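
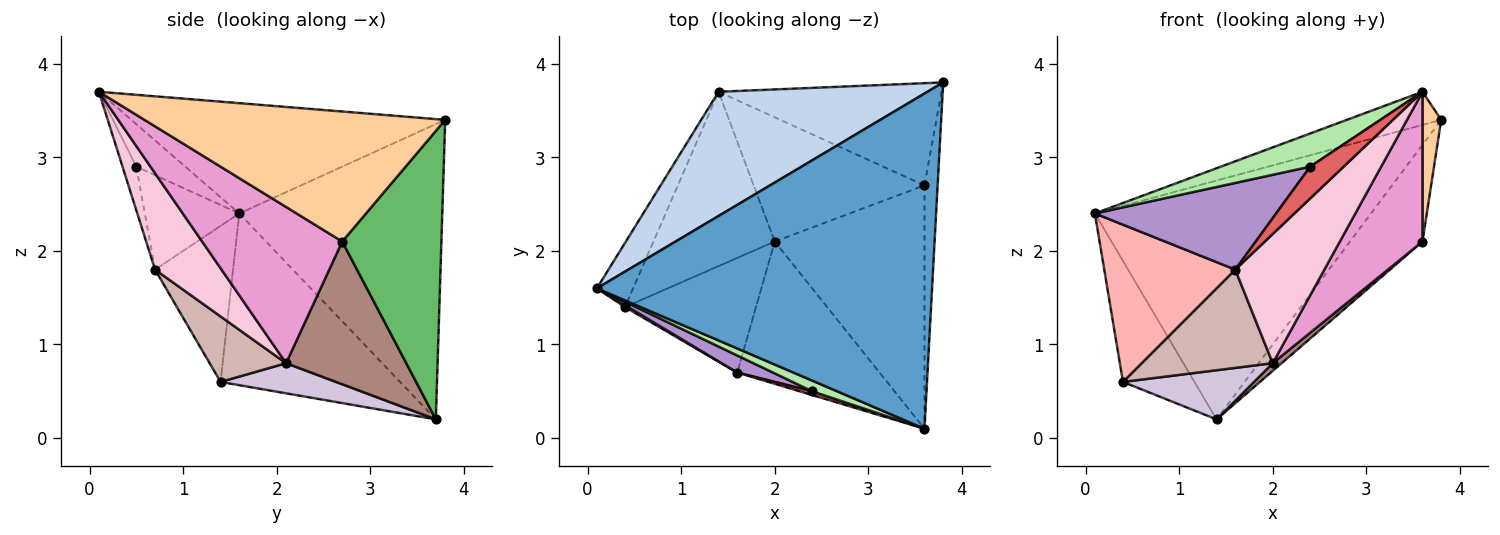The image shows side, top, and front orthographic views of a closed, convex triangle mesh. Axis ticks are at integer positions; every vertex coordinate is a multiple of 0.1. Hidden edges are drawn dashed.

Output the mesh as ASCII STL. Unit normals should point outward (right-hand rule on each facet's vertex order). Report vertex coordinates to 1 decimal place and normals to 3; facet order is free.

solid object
 facet normal -0.311 0.094 0.946
  outer loop
   vertex 3.6 0.1 3.7
   vertex 3.8 3.8 3.4
   vertex 0.1 1.6 2.4
  endloop
 endfacet
 facet normal -0.546 0.743 0.387
  outer loop
   vertex 1.4 3.7 0.2
   vertex 0.1 1.6 2.4
   vertex 3.8 3.8 3.4
  endloop
 endfacet
 facet normal -0.912 0.363 -0.192
  outer loop
   vertex 0.4 1.4 0.6
   vertex 0.1 1.6 2.4
   vertex 1.4 3.7 0.2
  endloop
 endfacet
 facet normal 0.993 -0.062 -0.100
  outer loop
   vertex 3.6 2.7 2.1
   vertex 3.8 3.8 3.4
   vertex 3.6 0.1 3.7
  endloop
 endfacet
 facet normal 0.685 0.501 -0.529
  outer loop
   vertex 3.6 2.7 2.1
   vertex 1.4 3.7 0.2
   vertex 3.8 3.8 3.4
  endloop
 endfacet
 facet normal -0.463 -0.844 0.272
  outer loop
   vertex 2.4 0.5 2.9
   vertex 3.6 0.1 3.7
   vertex 0.1 1.6 2.4
  endloop
 endfacet
 facet normal -0.379 -0.919 0.108
  outer loop
   vertex 1.6 0.7 1.8
   vertex 3.6 0.1 3.7
   vertex 2.4 0.5 2.9
  endloop
 endfacet
 facet normal -0.511 -0.859 0.010
  outer loop
   vertex 1.6 0.7 1.8
   vertex 0.1 1.6 2.4
   vertex 0.4 1.4 0.6
  endloop
 endfacet
 facet normal -0.455 -0.874 0.172
  outer loop
   vertex 1.6 0.7 1.8
   vertex 2.4 0.5 2.9
   vertex 0.1 1.6 2.4
  endloop
 endfacet
 facet normal 0.232 -0.264 -0.936
  outer loop
   vertex 2.0 2.1 0.8
   vertex 0.4 1.4 0.6
   vertex 1.4 3.7 0.2
  endloop
 endfacet
 facet normal 0.641 -0.047 -0.767
  outer loop
   vertex 2.0 2.1 0.8
   vertex 1.4 3.7 0.2
   vertex 3.6 2.7 2.1
  endloop
 endfacet
 facet normal 0.355 -0.608 -0.710
  outer loop
   vertex 2.0 2.1 0.8
   vertex 1.6 0.7 1.8
   vertex 0.4 1.4 0.6
  endloop
 endfacet
 facet normal 0.664 -0.392 -0.637
  outer loop
   vertex 2.0 2.1 0.8
   vertex 3.6 2.7 2.1
   vertex 3.6 0.1 3.7
  endloop
 endfacet
 facet normal 0.448 -0.601 -0.662
  outer loop
   vertex 2.0 2.1 0.8
   vertex 3.6 0.1 3.7
   vertex 1.6 0.7 1.8
  endloop
 endfacet
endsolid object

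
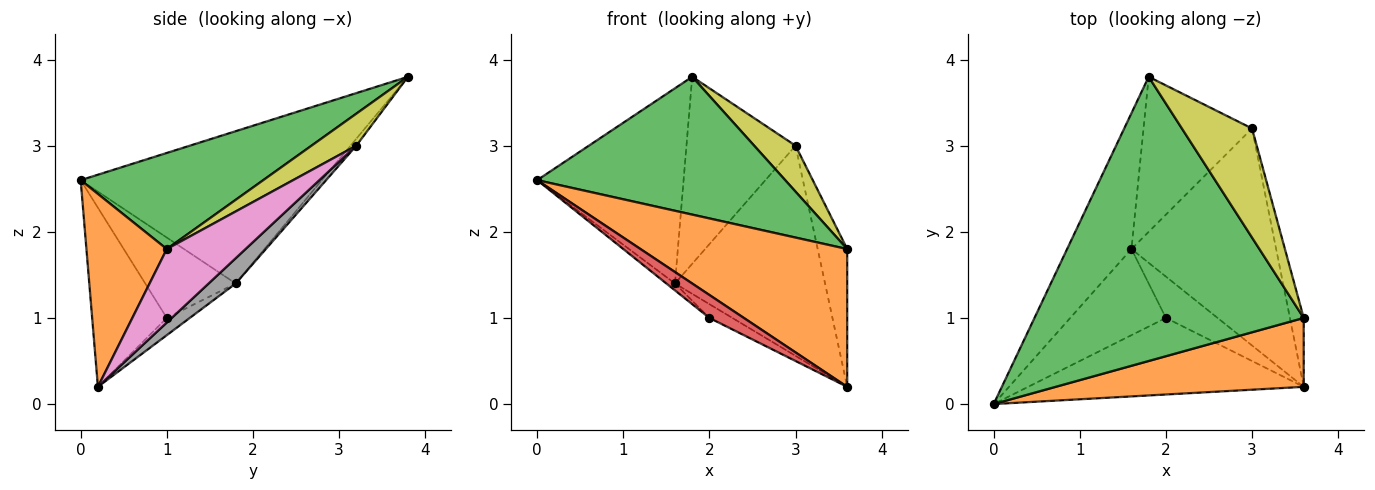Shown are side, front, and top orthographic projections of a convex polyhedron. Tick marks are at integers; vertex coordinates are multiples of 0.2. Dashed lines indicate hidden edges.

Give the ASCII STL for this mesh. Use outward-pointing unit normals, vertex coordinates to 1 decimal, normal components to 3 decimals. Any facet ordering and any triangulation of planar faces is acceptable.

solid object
 facet normal -0.804 0.488 -0.340
  outer loop
   vertex 1.6 1.8 1.4
   vertex 0.0 0.0 2.6
   vertex 1.8 3.8 3.8
  endloop
 endfacet
 facet normal 0.329 -0.845 0.422
  outer loop
   vertex 3.6 1.0 1.8
   vertex 0.0 0.0 2.6
   vertex 3.6 0.2 0.2
  endloop
 endfacet
 facet normal 0.306 -0.415 0.857
  outer loop
   vertex 3.6 1.0 1.8
   vertex 1.8 3.8 3.8
   vertex 0.0 0.0 2.6
  endloop
 endfacet
 facet normal -0.529 -0.244 -0.813
  outer loop
   vertex 2.0 1.0 1.0
   vertex 3.6 0.2 0.2
   vertex 0.0 0.0 2.6
  endloop
 endfacet
 facet normal -0.642 0.061 -0.764
  outer loop
   vertex 2.0 1.0 1.0
   vertex 0.0 0.0 2.6
   vertex 1.6 1.8 1.4
  endloop
 endfacet
 facet normal -0.302 0.302 -0.905
  outer loop
   vertex 2.0 1.0 1.0
   vertex 1.6 1.8 1.4
   vertex 3.6 0.2 0.2
  endloop
 endfacet
 facet normal 0.922 0.346 -0.173
  outer loop
   vertex 3.0 3.2 3.0
   vertex 3.6 1.0 1.8
   vertex 3.6 0.2 0.2
  endloop
 endfacet
 facet normal 0.124 0.690 -0.713
  outer loop
   vertex 3.0 3.2 3.0
   vertex 3.6 0.2 0.2
   vertex 1.6 1.8 1.4
  endloop
 endfacet
 facet normal 0.388 -0.358 0.850
  outer loop
   vertex 3.0 3.2 3.0
   vertex 1.8 3.8 3.8
   vertex 3.6 1.0 1.8
  endloop
 endfacet
 facet normal -0.040 0.769 -0.638
  outer loop
   vertex 3.0 3.2 3.0
   vertex 1.6 1.8 1.4
   vertex 1.8 3.8 3.8
  endloop
 endfacet
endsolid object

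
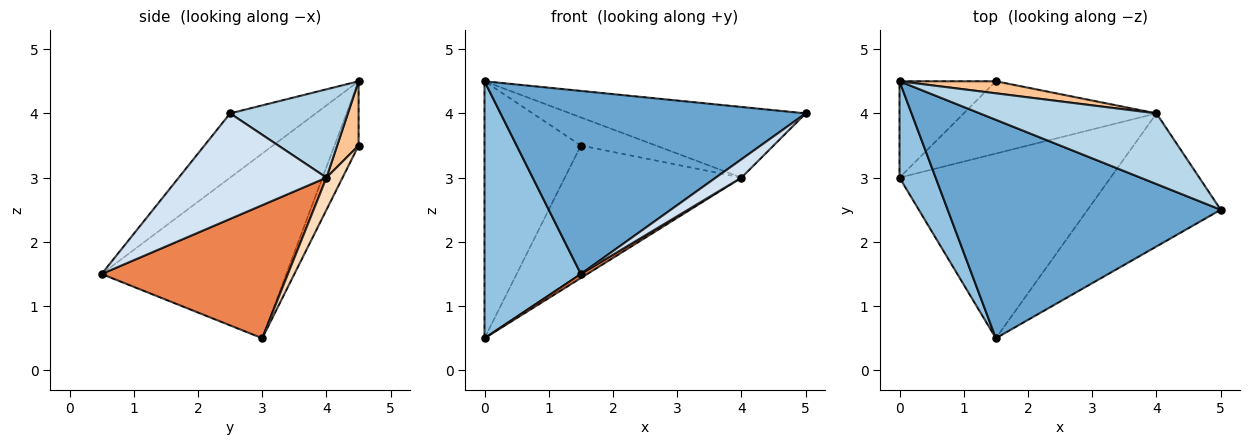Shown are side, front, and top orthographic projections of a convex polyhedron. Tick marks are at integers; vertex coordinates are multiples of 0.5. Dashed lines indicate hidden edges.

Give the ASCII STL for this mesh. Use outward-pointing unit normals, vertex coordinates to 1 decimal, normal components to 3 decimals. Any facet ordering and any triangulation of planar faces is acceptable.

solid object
 facet normal -0.177 -0.632 0.754
  outer loop
   vertex 1.5 0.5 1.5
   vertex 5.0 2.5 4.0
   vertex 0.0 4.5 4.5
  endloop
 endfacet
 facet normal -0.874 -0.456 0.171
  outer loop
   vertex 0.0 3.0 0.5
   vertex 1.5 0.5 1.5
   vertex 0.0 4.5 4.5
  endloop
 endfacet
 facet normal 0.333 0.667 0.667
  outer loop
   vertex 4.0 4.0 3.0
   vertex 0.0 4.5 4.5
   vertex 5.0 2.5 4.0
  endloop
 endfacet
 facet normal 0.618 -0.107 -0.779
  outer loop
   vertex 4.0 4.0 3.0
   vertex 5.0 2.5 4.0
   vertex 1.5 0.5 1.5
  endloop
 endfacet
 facet normal 0.533 -0.018 -0.846
  outer loop
   vertex 4.0 4.0 3.0
   vertex 1.5 0.5 1.5
   vertex 0.0 3.0 0.5
  endloop
 endfacet
 facet normal -0.228 0.912 -0.342
  outer loop
   vertex 1.5 4.5 3.5
   vertex 0.0 3.0 0.5
   vertex 0.0 4.5 4.5
  endloop
 endfacet
 facet normal 0.254 0.889 0.381
  outer loop
   vertex 1.5 4.5 3.5
   vertex 0.0 4.5 4.5
   vertex 4.0 4.0 3.0
  endloop
 endfacet
 facet normal 0.080 0.875 -0.477
  outer loop
   vertex 1.5 4.5 3.5
   vertex 4.0 4.0 3.0
   vertex 0.0 3.0 0.5
  endloop
 endfacet
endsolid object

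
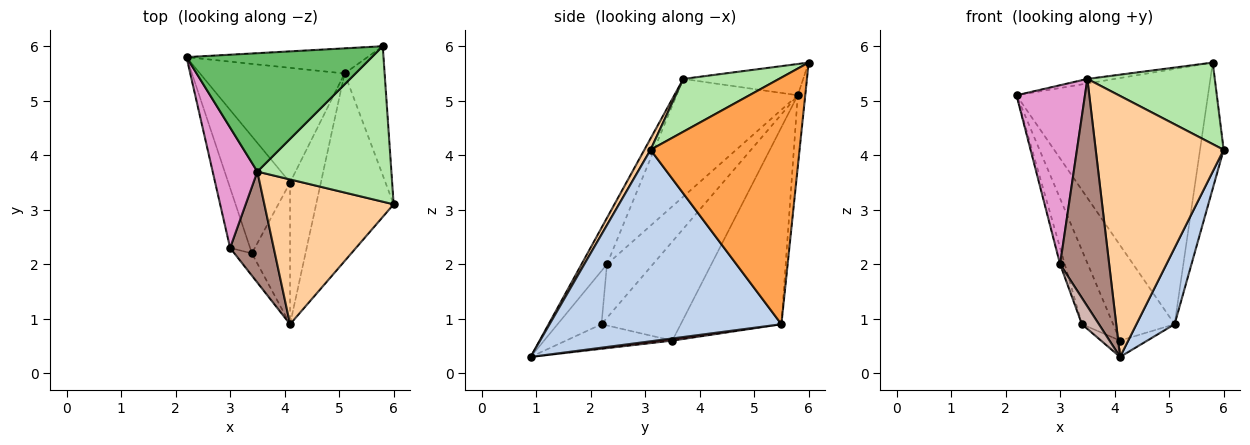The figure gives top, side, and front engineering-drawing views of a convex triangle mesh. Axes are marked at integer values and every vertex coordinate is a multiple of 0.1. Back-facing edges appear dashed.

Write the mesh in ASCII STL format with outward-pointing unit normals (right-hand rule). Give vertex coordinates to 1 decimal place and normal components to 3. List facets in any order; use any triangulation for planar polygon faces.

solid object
 facet normal -0.039 0.994 -0.098
  outer loop
   vertex 5.1 5.5 0.9
   vertex 2.2 5.8 5.1
   vertex 5.8 6.0 5.7
  endloop
 endfacet
 facet normal 0.916 -0.151 -0.371
  outer loop
   vertex 5.1 5.5 0.9
   vertex 6.0 3.1 4.1
   vertex 4.1 0.9 0.3
  endloop
 endfacet
 facet normal 0.975 0.155 -0.158
  outer loop
   vertex 5.1 5.5 0.9
   vertex 5.8 6.0 5.7
   vertex 6.0 3.1 4.1
  endloop
 endfacet
 facet normal 0.042 -0.874 0.485
  outer loop
   vertex 3.5 3.7 5.4
   vertex 4.1 0.9 0.3
   vertex 6.0 3.1 4.1
  endloop
 endfacet
 facet normal -0.166 0.038 0.985
  outer loop
   vertex 3.5 3.7 5.4
   vertex 5.8 6.0 5.7
   vertex 2.2 5.8 5.1
  endloop
 endfacet
 facet normal 0.330 -0.439 0.836
  outer loop
   vertex 3.5 3.7 5.4
   vertex 6.0 3.1 4.1
   vertex 5.8 6.0 5.7
  endloop
 endfacet
 facet normal 0.069 0.114 -0.991
  outer loop
   vertex 4.1 3.5 0.6
   vertex 5.1 5.5 0.9
   vertex 4.1 0.9 0.3
  endloop
 endfacet
 facet normal -0.538 0.097 -0.837
  outer loop
   vertex 4.1 3.5 0.6
   vertex 4.1 0.9 0.3
   vertex 3.4 2.2 0.9
  endloop
 endfacet
 facet normal -0.723 0.441 -0.531
  outer loop
   vertex 4.1 3.5 0.6
   vertex 2.2 5.8 5.1
   vertex 5.1 5.5 0.9
  endloop
 endfacet
 facet normal -0.805 0.317 -0.502
  outer loop
   vertex 4.1 3.5 0.6
   vertex 3.4 2.2 0.9
   vertex 2.2 5.8 5.1
  endloop
 endfacet
 facet normal -0.422 -0.815 0.398
  outer loop
   vertex 3.0 2.3 2.0
   vertex 4.1 0.9 0.3
   vertex 3.5 3.7 5.4
  endloop
 endfacet
 facet normal -0.892 -0.345 -0.293
  outer loop
   vertex 3.0 2.3 2.0
   vertex 3.4 2.2 0.9
   vertex 4.1 0.9 0.3
  endloop
 endfacet
 facet normal -0.827 -0.467 0.314
  outer loop
   vertex 3.0 2.3 2.0
   vertex 3.5 3.7 5.4
   vertex 2.2 5.8 5.1
  endloop
 endfacet
 facet normal -0.933 0.095 -0.348
  outer loop
   vertex 3.0 2.3 2.0
   vertex 2.2 5.8 5.1
   vertex 3.4 2.2 0.9
  endloop
 endfacet
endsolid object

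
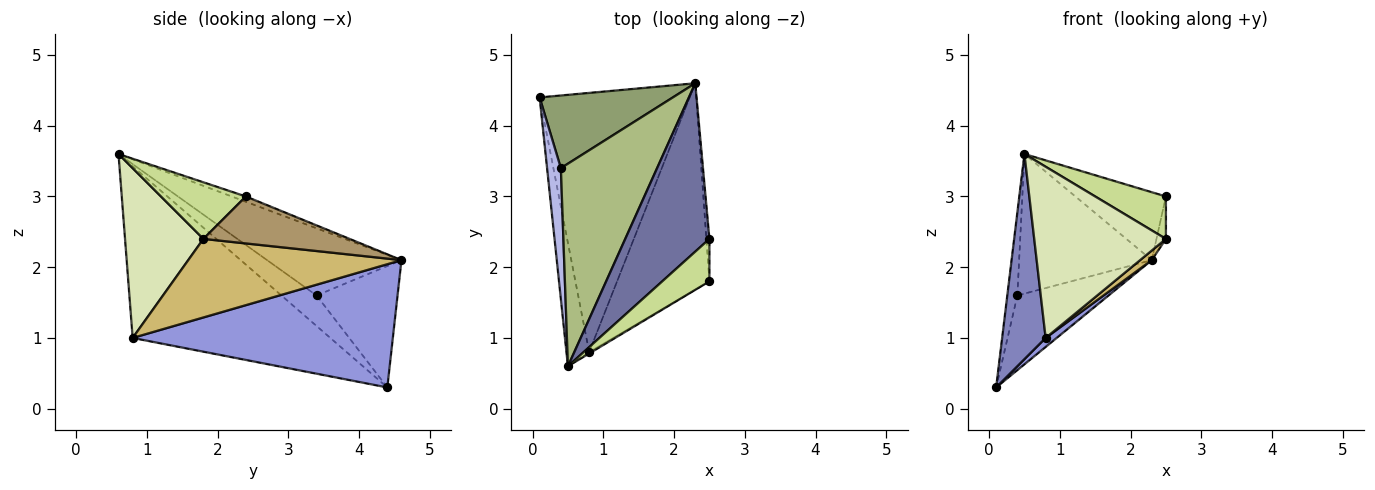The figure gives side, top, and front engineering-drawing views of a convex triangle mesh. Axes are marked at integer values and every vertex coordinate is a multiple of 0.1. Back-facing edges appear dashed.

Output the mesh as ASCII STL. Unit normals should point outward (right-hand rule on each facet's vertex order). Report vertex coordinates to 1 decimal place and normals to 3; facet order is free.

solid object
 facet normal -0.058 0.373 0.926
  outer loop
   vertex 2.3 4.6 2.1
   vertex 0.5 0.6 3.6
   vertex 2.5 2.4 3.0
  endloop
 endfacet
 facet normal -0.969 -0.213 -0.128
  outer loop
   vertex 0.8 0.8 1.0
   vertex 0.5 0.6 3.6
   vertex 0.1 4.4 0.3
  endloop
 endfacet
 facet normal 0.634 -0.027 -0.772
  outer loop
   vertex 0.8 0.8 1.0
   vertex 0.1 4.4 0.3
   vertex 2.3 4.6 2.1
  endloop
 endfacet
 facet normal -0.882 0.253 0.398
  outer loop
   vertex 0.4 3.4 1.6
   vertex 0.1 4.4 0.3
   vertex 0.5 0.6 3.6
  endloop
 endfacet
 facet normal -0.537 0.604 0.589
  outer loop
   vertex 0.4 3.4 1.6
   vertex 2.3 4.6 2.1
   vertex 0.1 4.4 0.3
  endloop
 endfacet
 facet normal -0.499 0.492 0.714
  outer loop
   vertex 0.4 3.4 1.6
   vertex 0.5 0.6 3.6
   vertex 2.3 4.6 2.1
  endloop
 endfacet
 facet normal 0.647 -0.539 0.539
  outer loop
   vertex 2.5 1.8 2.4
   vertex 2.5 2.4 3.0
   vertex 0.5 0.6 3.6
  endloop
 endfacet
 facet normal 0.511 -0.859 -0.007
  outer loop
   vertex 2.5 1.8 2.4
   vertex 0.5 0.6 3.6
   vertex 0.8 0.8 1.0
  endloop
 endfacet
 facet normal 0.996 0.064 -0.064
  outer loop
   vertex 2.5 1.8 2.4
   vertex 2.3 4.6 2.1
   vertex 2.5 2.4 3.0
  endloop
 endfacet
 facet normal 0.648 -0.035 -0.761
  outer loop
   vertex 2.5 1.8 2.4
   vertex 0.8 0.8 1.0
   vertex 2.3 4.6 2.1
  endloop
 endfacet
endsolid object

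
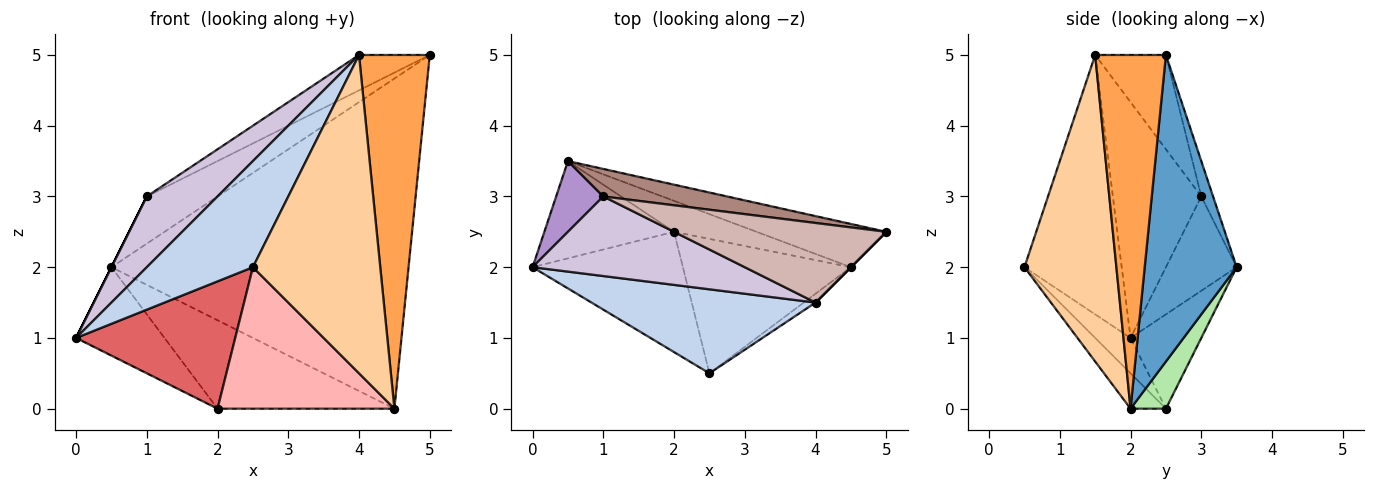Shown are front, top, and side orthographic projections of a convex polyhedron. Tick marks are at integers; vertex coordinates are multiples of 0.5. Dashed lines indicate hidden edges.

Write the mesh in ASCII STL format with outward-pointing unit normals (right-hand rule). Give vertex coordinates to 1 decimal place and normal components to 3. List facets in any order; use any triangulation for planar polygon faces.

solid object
 facet normal 0.293 0.948 -0.124
  outer loop
   vertex 0.5 3.5 2.0
   vertex 5.0 2.5 5.0
   vertex 4.5 2.0 0.0
  endloop
 endfacet
 facet normal -0.584 -0.637 0.504
  outer loop
   vertex 4.0 1.5 5.0
   vertex 0.0 2.0 1.0
   vertex 2.5 0.5 2.0
  endloop
 endfacet
 facet normal 0.707 -0.707 0.000
  outer loop
   vertex 4.0 1.5 5.0
   vertex 4.5 2.0 0.0
   vertex 5.0 2.5 5.0
  endloop
 endfacet
 facet normal 0.585 -0.810 -0.023
  outer loop
   vertex 4.0 1.5 5.0
   vertex 2.5 0.5 2.0
   vertex 4.5 2.0 0.0
  endloop
 endfacet
 facet normal -0.474 0.592 -0.652
  outer loop
   vertex 2.0 2.5 0.0
   vertex 0.0 2.0 1.0
   vertex 0.5 3.5 2.0
  endloop
 endfacet
 facet normal 0.185 0.927 -0.325
  outer loop
   vertex 2.0 2.5 0.0
   vertex 0.5 3.5 2.0
   vertex 4.5 2.0 0.0
  endloop
 endfacet
 facet normal -0.159 -0.718 -0.678
  outer loop
   vertex 2.0 2.5 0.0
   vertex 2.5 0.5 2.0
   vertex 0.0 2.0 1.0
  endloop
 endfacet
 facet normal -0.143 -0.717 -0.682
  outer loop
   vertex 2.0 2.5 0.0
   vertex 4.5 2.0 0.0
   vertex 2.5 0.5 2.0
  endloop
 endfacet
 facet normal -0.894 0.000 0.447
  outer loop
   vertex 1.0 3.0 3.0
   vertex 0.5 3.5 2.0
   vertex 0.0 2.0 1.0
  endloop
 endfacet
 facet normal -0.639 -0.511 0.575
  outer loop
   vertex 1.0 3.0 3.0
   vertex 0.0 2.0 1.0
   vertex 4.0 1.5 5.0
  endloop
 endfacet
 facet normal -0.142 0.855 0.499
  outer loop
   vertex 1.0 3.0 3.0
   vertex 5.0 2.5 5.0
   vertex 0.5 3.5 2.0
  endloop
 endfacet
 facet normal -0.376 0.376 0.847
  outer loop
   vertex 1.0 3.0 3.0
   vertex 4.0 1.5 5.0
   vertex 5.0 2.5 5.0
  endloop
 endfacet
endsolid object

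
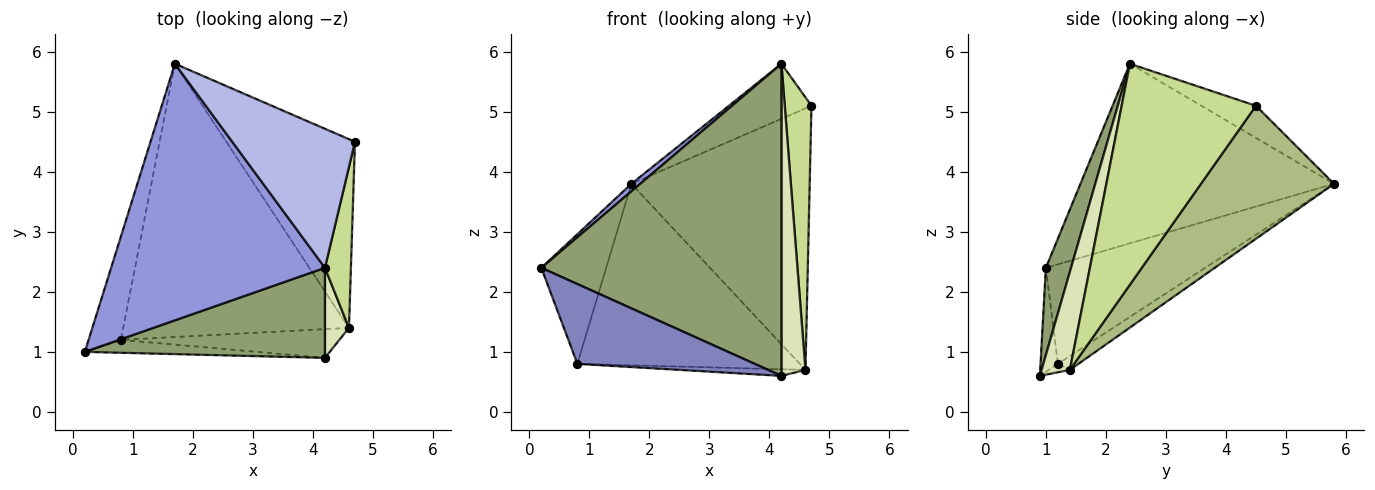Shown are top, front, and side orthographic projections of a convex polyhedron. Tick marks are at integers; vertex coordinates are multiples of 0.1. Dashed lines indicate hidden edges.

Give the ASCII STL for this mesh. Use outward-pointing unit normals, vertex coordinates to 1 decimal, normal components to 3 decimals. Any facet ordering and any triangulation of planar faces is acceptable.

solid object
 facet normal -0.887 0.361 -0.288
  outer loop
   vertex 0.8 1.2 0.8
   vertex 0.2 1.0 2.4
   vertex 1.7 5.8 3.8
  endloop
 endfacet
 facet normal -0.096 -0.983 -0.159
  outer loop
   vertex 0.8 1.2 0.8
   vertex 4.2 0.9 0.6
   vertex 0.2 1.0 2.4
  endloop
 endfacet
 facet normal -0.643 -0.022 0.766
  outer loop
   vertex 4.2 2.4 5.8
   vertex 1.7 5.8 3.8
   vertex 0.2 1.0 2.4
  endloop
 endfacet
 facet normal -0.237 0.357 0.903
  outer loop
   vertex 4.2 2.4 5.8
   vertex 4.7 4.5 5.1
   vertex 1.7 5.8 3.8
  endloop
 endfacet
 facet normal 0.100 -0.956 0.276
  outer loop
   vertex 4.2 2.4 5.8
   vertex 0.2 1.0 2.4
   vertex 4.2 0.9 0.6
  endloop
 endfacet
 facet normal 0.518 0.694 -0.501
  outer loop
   vertex 4.6 1.4 0.7
   vertex 1.7 5.8 3.8
   vertex 4.7 4.5 5.1
  endloop
 endfacet
 facet normal 0.974 -0.194 0.114
  outer loop
   vertex 4.6 1.4 0.7
   vertex 4.7 4.5 5.1
   vertex 4.2 2.4 5.8
  endloop
 endfacet
 facet normal 0.749 -0.636 0.184
  outer loop
   vertex 4.6 1.4 0.7
   vertex 4.2 2.4 5.8
   vertex 4.2 0.9 0.6
  endloop
 endfacet
 facet normal -0.051 0.553 -0.832
  outer loop
   vertex 4.6 1.4 0.7
   vertex 0.8 1.2 0.8
   vertex 1.7 5.8 3.8
  endloop
 endfacet
 facet normal -0.037 0.225 -0.974
  outer loop
   vertex 4.6 1.4 0.7
   vertex 4.2 0.9 0.6
   vertex 0.8 1.2 0.8
  endloop
 endfacet
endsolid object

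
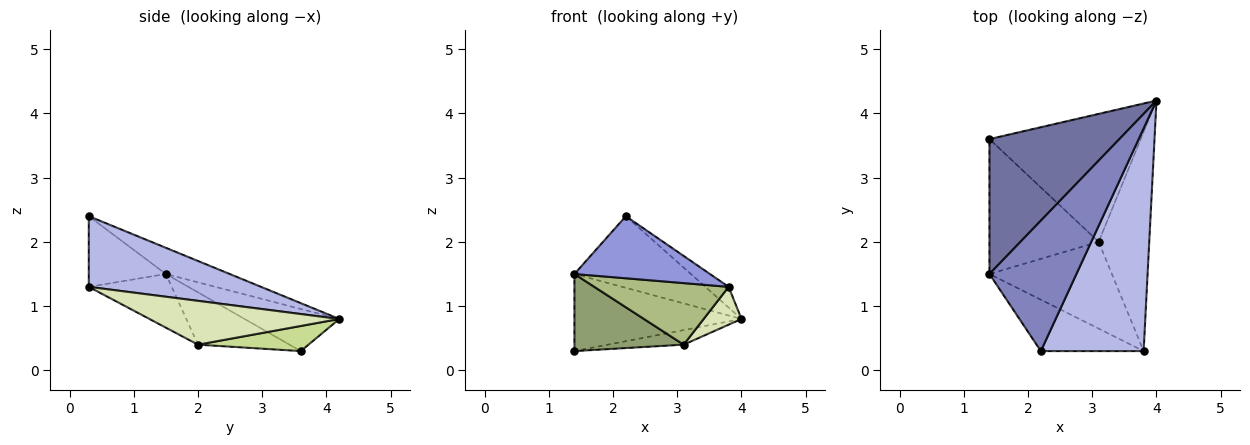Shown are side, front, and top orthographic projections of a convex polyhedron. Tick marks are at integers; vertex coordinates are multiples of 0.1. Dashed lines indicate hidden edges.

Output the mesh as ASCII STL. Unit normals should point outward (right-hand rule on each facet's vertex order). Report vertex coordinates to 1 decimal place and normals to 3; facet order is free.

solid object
 facet normal -0.271 0.478 0.836
  outer loop
   vertex 1.4 3.6 0.3
   vertex 1.4 1.5 1.5
   vertex 4.0 4.2 0.8
  endloop
 endfacet
 facet normal -0.255 0.465 0.847
  outer loop
   vertex 2.2 0.3 2.4
   vertex 4.0 4.2 0.8
   vertex 1.4 1.5 1.5
  endloop
 endfacet
 facet normal -0.401 -0.706 -0.584
  outer loop
   vertex 3.8 0.3 1.3
   vertex 2.2 0.3 2.4
   vertex 1.4 1.5 1.5
  endloop
 endfacet
 facet normal 0.565 0.076 0.822
  outer loop
   vertex 3.8 0.3 1.3
   vertex 4.0 4.2 0.8
   vertex 2.2 0.3 2.4
  endloop
 endfacet
 facet normal -0.384 -0.458 -0.802
  outer loop
   vertex 3.1 2.0 0.4
   vertex 1.4 1.5 1.5
   vertex 1.4 3.6 0.3
  endloop
 endfacet
 facet normal -0.337 -0.545 -0.768
  outer loop
   vertex 3.1 2.0 0.4
   vertex 3.8 0.3 1.3
   vertex 1.4 1.5 1.5
  endloop
 endfacet
 facet normal 0.163 0.112 -0.980
  outer loop
   vertex 3.1 2.0 0.4
   vertex 1.4 3.6 0.3
   vertex 4.0 4.2 0.8
  endloop
 endfacet
 facet normal 0.649 -0.129 -0.749
  outer loop
   vertex 3.1 2.0 0.4
   vertex 4.0 4.2 0.8
   vertex 3.8 0.3 1.3
  endloop
 endfacet
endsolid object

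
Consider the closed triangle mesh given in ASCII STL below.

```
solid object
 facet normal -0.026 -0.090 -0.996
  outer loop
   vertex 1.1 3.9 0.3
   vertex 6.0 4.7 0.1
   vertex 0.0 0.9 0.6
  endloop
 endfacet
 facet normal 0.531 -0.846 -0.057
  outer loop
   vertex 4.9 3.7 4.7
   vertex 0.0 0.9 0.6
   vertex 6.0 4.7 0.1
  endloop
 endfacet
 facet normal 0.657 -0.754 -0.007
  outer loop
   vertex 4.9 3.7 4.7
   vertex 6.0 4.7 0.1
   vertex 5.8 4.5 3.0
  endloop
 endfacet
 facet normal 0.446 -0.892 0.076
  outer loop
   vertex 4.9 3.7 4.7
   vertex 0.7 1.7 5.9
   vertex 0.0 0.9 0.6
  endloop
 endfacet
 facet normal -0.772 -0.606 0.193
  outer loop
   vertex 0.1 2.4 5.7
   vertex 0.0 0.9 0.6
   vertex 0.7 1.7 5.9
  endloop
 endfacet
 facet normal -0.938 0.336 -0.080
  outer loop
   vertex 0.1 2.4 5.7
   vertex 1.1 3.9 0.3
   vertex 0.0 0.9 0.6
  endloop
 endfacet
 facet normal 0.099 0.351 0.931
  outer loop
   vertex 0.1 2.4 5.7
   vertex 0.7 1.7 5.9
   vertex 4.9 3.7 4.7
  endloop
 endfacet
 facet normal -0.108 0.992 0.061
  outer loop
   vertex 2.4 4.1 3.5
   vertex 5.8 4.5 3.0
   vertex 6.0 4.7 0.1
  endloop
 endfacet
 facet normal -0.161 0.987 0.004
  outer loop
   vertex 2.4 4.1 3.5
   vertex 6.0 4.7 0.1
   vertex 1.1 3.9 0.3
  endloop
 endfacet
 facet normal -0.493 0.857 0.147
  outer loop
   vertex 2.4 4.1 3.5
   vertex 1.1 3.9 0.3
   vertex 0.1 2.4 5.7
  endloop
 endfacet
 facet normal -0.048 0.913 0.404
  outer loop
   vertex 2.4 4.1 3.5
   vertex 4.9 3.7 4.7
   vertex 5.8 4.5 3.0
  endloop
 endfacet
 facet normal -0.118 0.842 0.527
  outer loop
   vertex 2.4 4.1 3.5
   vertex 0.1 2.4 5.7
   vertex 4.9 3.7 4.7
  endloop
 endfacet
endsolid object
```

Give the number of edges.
18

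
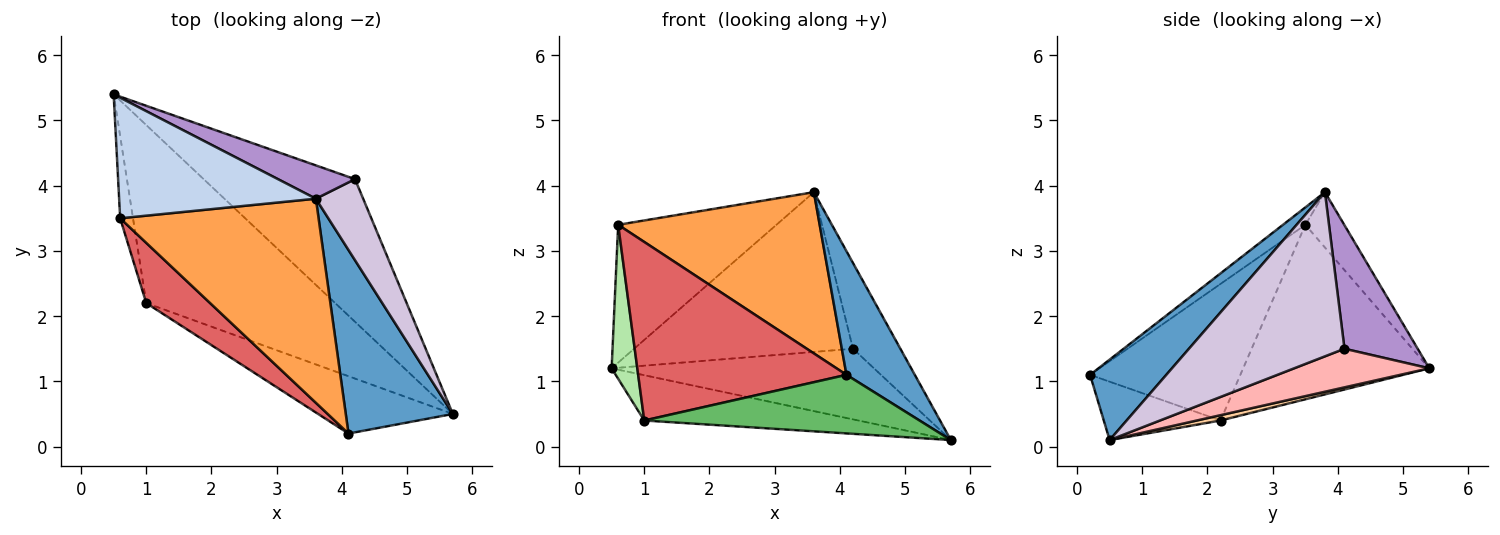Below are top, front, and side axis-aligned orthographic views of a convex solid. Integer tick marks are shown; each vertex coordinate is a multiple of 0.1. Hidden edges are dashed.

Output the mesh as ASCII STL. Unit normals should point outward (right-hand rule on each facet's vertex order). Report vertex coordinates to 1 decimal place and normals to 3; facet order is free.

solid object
 facet normal 0.529 -0.474 0.704
  outer loop
   vertex 3.6 3.8 3.9
   vertex 4.1 0.2 1.1
   vertex 5.7 0.5 0.1
  endloop
 endfacet
 facet normal -0.182 0.740 0.647
  outer loop
   vertex 0.6 3.5 3.4
   vertex 3.6 3.8 3.9
   vertex 0.5 5.4 1.2
  endloop
 endfacet
 facet normal -0.069 -0.618 0.783
  outer loop
   vertex 0.6 3.5 3.4
   vertex 4.1 0.2 1.1
   vertex 3.6 3.8 3.9
  endloop
 endfacet
 facet normal 0.027 0.246 -0.969
  outer loop
   vertex 1.0 2.2 0.4
   vertex 0.5 5.4 1.2
   vertex 5.7 0.5 0.1
  endloop
 endfacet
 facet normal -0.290 -0.684 -0.669
  outer loop
   vertex 1.0 2.2 0.4
   vertex 5.7 0.5 0.1
   vertex 4.1 0.2 1.1
  endloop
 endfacet
 facet normal -0.988 -0.136 -0.073
  outer loop
   vertex 1.0 2.2 0.4
   vertex 0.6 3.5 3.4
   vertex 0.5 5.4 1.2
  endloop
 endfacet
 facet normal -0.564 -0.782 0.264
  outer loop
   vertex 1.0 2.2 0.4
   vertex 4.1 0.2 1.1
   vertex 0.6 3.5 3.4
  endloop
 endfacet
 facet normal 0.223 0.433 -0.874
  outer loop
   vertex 4.2 4.1 1.5
   vertex 5.7 0.5 0.1
   vertex 0.5 5.4 1.2
  endloop
 endfacet
 facet normal 0.311 0.930 0.194
  outer loop
   vertex 4.2 4.1 1.5
   vertex 0.5 5.4 1.2
   vertex 3.6 3.8 3.9
  endloop
 endfacet
 facet normal 0.922 0.281 0.266
  outer loop
   vertex 4.2 4.1 1.5
   vertex 3.6 3.8 3.9
   vertex 5.7 0.5 0.1
  endloop
 endfacet
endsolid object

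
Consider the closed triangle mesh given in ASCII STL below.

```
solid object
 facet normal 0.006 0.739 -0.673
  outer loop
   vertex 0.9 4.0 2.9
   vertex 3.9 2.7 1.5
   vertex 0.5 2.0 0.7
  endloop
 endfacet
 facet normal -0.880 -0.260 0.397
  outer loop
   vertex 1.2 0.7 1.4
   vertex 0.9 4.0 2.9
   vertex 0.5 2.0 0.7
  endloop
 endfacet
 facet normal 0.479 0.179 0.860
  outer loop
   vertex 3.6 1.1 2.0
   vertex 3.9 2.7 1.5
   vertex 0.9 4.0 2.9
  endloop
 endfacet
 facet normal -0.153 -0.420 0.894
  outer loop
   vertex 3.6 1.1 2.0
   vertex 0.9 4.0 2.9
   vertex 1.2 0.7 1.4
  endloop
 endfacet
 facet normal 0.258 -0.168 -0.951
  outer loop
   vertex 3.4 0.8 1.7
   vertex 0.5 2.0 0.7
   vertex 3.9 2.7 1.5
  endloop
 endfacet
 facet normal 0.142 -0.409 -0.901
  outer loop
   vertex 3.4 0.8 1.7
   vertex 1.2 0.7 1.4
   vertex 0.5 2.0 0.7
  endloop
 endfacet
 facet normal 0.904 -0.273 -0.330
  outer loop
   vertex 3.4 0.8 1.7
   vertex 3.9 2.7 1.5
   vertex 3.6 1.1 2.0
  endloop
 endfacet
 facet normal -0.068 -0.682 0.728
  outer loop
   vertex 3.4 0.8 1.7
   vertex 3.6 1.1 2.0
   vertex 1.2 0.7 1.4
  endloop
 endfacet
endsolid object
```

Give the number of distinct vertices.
6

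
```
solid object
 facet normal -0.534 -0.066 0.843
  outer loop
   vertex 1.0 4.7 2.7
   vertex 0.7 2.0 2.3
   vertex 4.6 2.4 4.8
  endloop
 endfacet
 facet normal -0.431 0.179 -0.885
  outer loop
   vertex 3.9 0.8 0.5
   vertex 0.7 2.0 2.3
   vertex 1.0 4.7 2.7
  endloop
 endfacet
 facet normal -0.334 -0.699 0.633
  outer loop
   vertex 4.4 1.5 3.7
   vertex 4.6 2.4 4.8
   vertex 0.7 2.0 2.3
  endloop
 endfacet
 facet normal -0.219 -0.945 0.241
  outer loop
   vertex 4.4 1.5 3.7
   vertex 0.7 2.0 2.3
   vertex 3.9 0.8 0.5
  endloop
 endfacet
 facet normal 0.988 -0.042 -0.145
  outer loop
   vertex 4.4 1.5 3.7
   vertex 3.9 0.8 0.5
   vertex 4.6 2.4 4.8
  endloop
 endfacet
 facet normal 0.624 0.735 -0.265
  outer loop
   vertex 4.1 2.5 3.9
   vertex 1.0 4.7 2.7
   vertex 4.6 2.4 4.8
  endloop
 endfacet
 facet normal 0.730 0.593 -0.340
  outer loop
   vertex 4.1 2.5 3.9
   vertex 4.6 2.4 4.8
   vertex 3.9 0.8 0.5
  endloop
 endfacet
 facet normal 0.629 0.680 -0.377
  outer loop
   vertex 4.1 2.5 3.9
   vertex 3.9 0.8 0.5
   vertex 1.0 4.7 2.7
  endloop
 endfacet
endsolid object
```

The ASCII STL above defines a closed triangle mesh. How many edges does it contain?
12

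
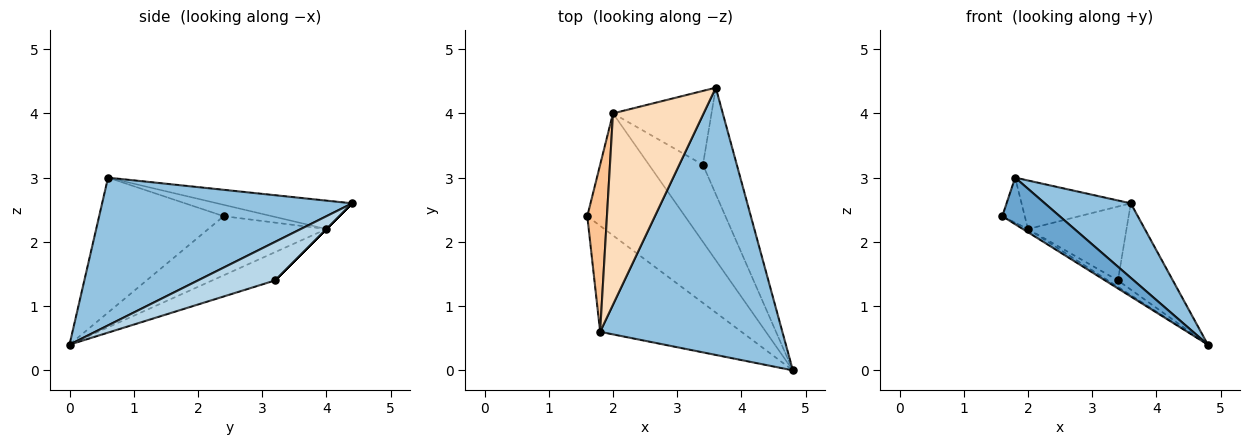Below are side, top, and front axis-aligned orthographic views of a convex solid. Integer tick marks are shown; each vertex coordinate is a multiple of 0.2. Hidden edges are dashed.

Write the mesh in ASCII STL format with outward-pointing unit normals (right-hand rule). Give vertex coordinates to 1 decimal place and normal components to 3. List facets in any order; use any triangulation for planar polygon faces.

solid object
 facet normal -0.658 -0.303 -0.689
  outer loop
   vertex 1.8 0.6 3.0
   vertex 1.6 2.4 2.4
   vertex 4.8 0.0 0.4
  endloop
 endfacet
 facet normal 0.616 -0.212 0.759
  outer loop
   vertex 1.8 0.6 3.0
   vertex 4.8 0.0 0.4
   vertex 3.6 4.4 2.6
  endloop
 endfacet
 facet normal 0.662 0.472 -0.582
  outer loop
   vertex 3.4 3.2 1.4
   vertex 3.6 4.4 2.6
   vertex 4.8 0.0 0.4
  endloop
 endfacet
 facet normal -0.518 0.023 -0.855
  outer loop
   vertex 2.0 4.0 2.2
   vertex 4.8 0.0 0.4
   vertex 1.6 2.4 2.4
  endloop
 endfacet
 facet normal -0.463 0.074 -0.883
  outer loop
   vertex 2.0 4.0 2.2
   vertex 3.4 3.2 1.4
   vertex 4.8 0.0 0.4
  endloop
 endfacet
 facet normal 0.000 0.707 -0.707
  outer loop
   vertex 2.0 4.0 2.2
   vertex 3.6 4.4 2.6
   vertex 3.4 3.2 1.4
  endloop
 endfacet
 facet normal -0.487 0.227 0.844
  outer loop
   vertex 2.0 4.0 2.2
   vertex 1.6 2.4 2.4
   vertex 1.8 0.6 3.0
  endloop
 endfacet
 facet normal -0.291 0.235 0.927
  outer loop
   vertex 2.0 4.0 2.2
   vertex 1.8 0.6 3.0
   vertex 3.6 4.4 2.6
  endloop
 endfacet
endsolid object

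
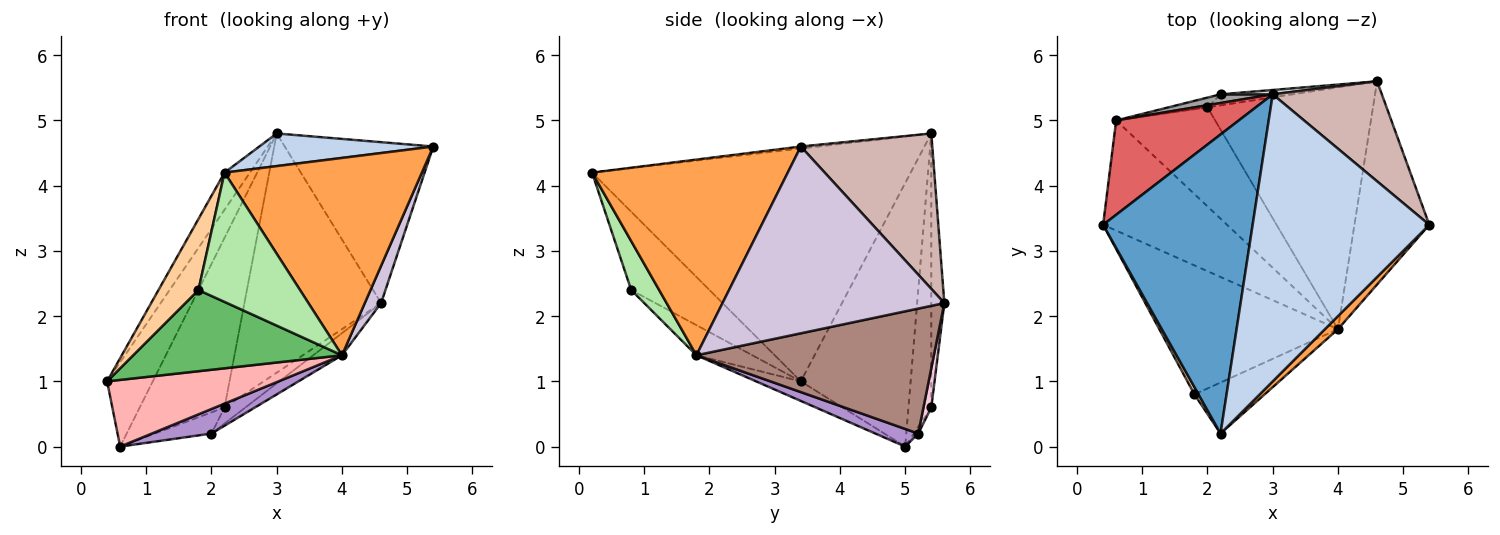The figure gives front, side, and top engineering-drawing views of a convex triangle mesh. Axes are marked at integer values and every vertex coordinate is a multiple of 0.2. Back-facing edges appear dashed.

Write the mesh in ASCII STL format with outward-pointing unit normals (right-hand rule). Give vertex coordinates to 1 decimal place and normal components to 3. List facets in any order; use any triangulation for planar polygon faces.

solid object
 facet normal -0.840 0.067 0.539
  outer loop
   vertex 3.0 5.4 4.8
   vertex 0.4 3.4 1.0
   vertex 2.2 0.2 4.2
  endloop
 endfacet
 facet normal -0.011 -0.113 0.994
  outer loop
   vertex 3.0 5.4 4.8
   vertex 2.2 0.2 4.2
   vertex 5.4 3.4 4.6
  endloop
 endfacet
 facet normal 0.703 -0.709 0.047
  outer loop
   vertex 4.0 1.8 1.4
   vertex 5.4 3.4 4.6
   vertex 2.2 0.2 4.2
  endloop
 endfacet
 facet normal -0.890 -0.454 0.046
  outer loop
   vertex 1.8 0.8 2.4
   vertex 2.2 0.2 4.2
   vertex 0.4 3.4 1.0
  endloop
 endfacet
 facet normal -0.141 -0.527 -0.838
  outer loop
   vertex 1.8 0.8 2.4
   vertex 0.4 3.4 1.0
   vertex 4.0 1.8 1.4
  endloop
 endfacet
 facet normal 0.248 -0.901 -0.356
  outer loop
   vertex 1.8 0.8 2.4
   vertex 4.0 1.8 1.4
   vertex 2.2 0.2 4.2
  endloop
 endfacet
 facet normal -0.848 0.353 0.395
  outer loop
   vertex 0.6 5.0 0.0
   vertex 0.4 3.4 1.0
   vertex 3.0 5.4 4.8
  endloop
 endfacet
 facet normal -0.134 -0.513 -0.848
  outer loop
   vertex 0.6 5.0 0.0
   vertex 4.0 1.8 1.4
   vertex 0.4 3.4 1.0
  endloop
 endfacet
 facet normal 0.171 -0.237 -0.956
  outer loop
   vertex 0.6 5.0 0.0
   vertex 2.0 5.2 0.2
   vertex 4.0 1.8 1.4
  endloop
 endfacet
 facet normal 0.926 -0.068 -0.371
  outer loop
   vertex 4.6 5.6 2.2
   vertex 5.4 3.4 4.6
   vertex 4.0 1.8 1.4
  endloop
 endfacet
 facet normal 0.601 0.073 -0.796
  outer loop
   vertex 4.6 5.6 2.2
   vertex 4.0 1.8 1.4
   vertex 2.0 5.2 0.2
  endloop
 endfacet
 facet normal 0.601 0.679 0.422
  outer loop
   vertex 4.6 5.6 2.2
   vertex 3.0 5.4 4.8
   vertex 5.4 3.4 4.6
  endloop
 endfacet
 facet normal -0.070 0.906 -0.418
  outer loop
   vertex 2.2 5.4 0.6
   vertex 2.0 5.2 0.2
   vertex 0.6 5.0 0.0
  endloop
 endfacet
 facet normal 0.295 0.787 -0.541
  outer loop
   vertex 2.2 5.4 0.6
   vertex 4.6 5.6 2.2
   vertex 2.0 5.2 0.2
  endloop
 endfacet
 facet normal -0.260 0.964 0.049
  outer loop
   vertex 2.2 5.4 0.6
   vertex 0.6 5.0 0.0
   vertex 3.0 5.4 4.8
  endloop
 endfacet
 facet normal -0.095 0.995 0.018
  outer loop
   vertex 2.2 5.4 0.6
   vertex 3.0 5.4 4.8
   vertex 4.6 5.6 2.2
  endloop
 endfacet
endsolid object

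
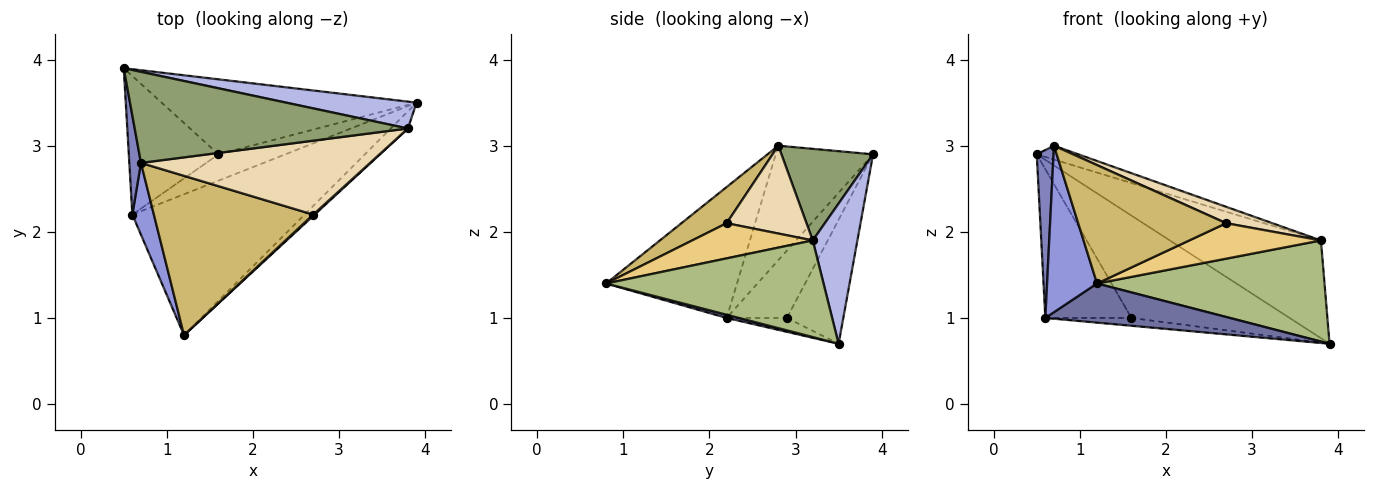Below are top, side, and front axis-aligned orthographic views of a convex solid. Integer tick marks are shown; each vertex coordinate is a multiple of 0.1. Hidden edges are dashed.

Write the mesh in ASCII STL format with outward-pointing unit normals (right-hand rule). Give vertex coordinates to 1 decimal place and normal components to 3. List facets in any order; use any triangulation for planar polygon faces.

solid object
 facet normal 0.018 -0.268 -0.963
  outer loop
   vertex 0.6 2.2 1.0
   vertex 3.9 3.5 0.7
   vertex 1.2 0.8 1.4
  endloop
 endfacet
 facet normal -0.981 -0.169 0.100
  outer loop
   vertex 0.6 2.2 1.0
   vertex 0.7 2.8 3.0
   vertex 0.5 3.9 2.9
  endloop
 endfacet
 facet normal -0.923 -0.352 0.152
  outer loop
   vertex 0.6 2.2 1.0
   vertex 1.2 0.8 1.4
   vertex 0.7 2.8 3.0
  endloop
 endfacet
 facet normal 0.274 0.927 0.255
  outer loop
   vertex 3.8 3.2 1.9
   vertex 3.9 3.5 0.7
   vertex 0.5 3.9 2.9
  endloop
 endfacet
 facet normal 0.315 0.143 0.938
  outer loop
   vertex 3.8 3.2 1.9
   vertex 0.5 3.9 2.9
   vertex 0.7 2.8 3.0
  endloop
 endfacet
 facet normal 0.686 -0.717 -0.122
  outer loop
   vertex 3.8 3.2 1.9
   vertex 1.2 0.8 1.4
   vertex 3.9 3.5 0.7
  endloop
 endfacet
 facet normal -0.276 0.775 -0.568
  outer loop
   vertex 1.6 2.9 1.0
   vertex 0.5 3.9 2.9
   vertex 3.9 3.5 0.7
  endloop
 endfacet
 facet normal -0.456 0.651 -0.607
  outer loop
   vertex 1.6 2.9 1.0
   vertex 0.6 2.2 1.0
   vertex 0.5 3.9 2.9
  endloop
 endfacet
 facet normal -0.195 0.279 -0.940
  outer loop
   vertex 1.6 2.9 1.0
   vertex 3.9 3.5 0.7
   vertex 0.6 2.2 1.0
  endloop
 endfacet
 facet normal 0.179 -0.587 0.790
  outer loop
   vertex 2.7 2.2 2.1
   vertex 0.7 2.8 3.0
   vertex 1.2 0.8 1.4
  endloop
 endfacet
 facet normal 0.675 -0.737 0.028
  outer loop
   vertex 2.7 2.2 2.1
   vertex 1.2 0.8 1.4
   vertex 3.8 3.2 1.9
  endloop
 endfacet
 facet normal 0.351 -0.203 0.914
  outer loop
   vertex 2.7 2.2 2.1
   vertex 3.8 3.2 1.9
   vertex 0.7 2.8 3.0
  endloop
 endfacet
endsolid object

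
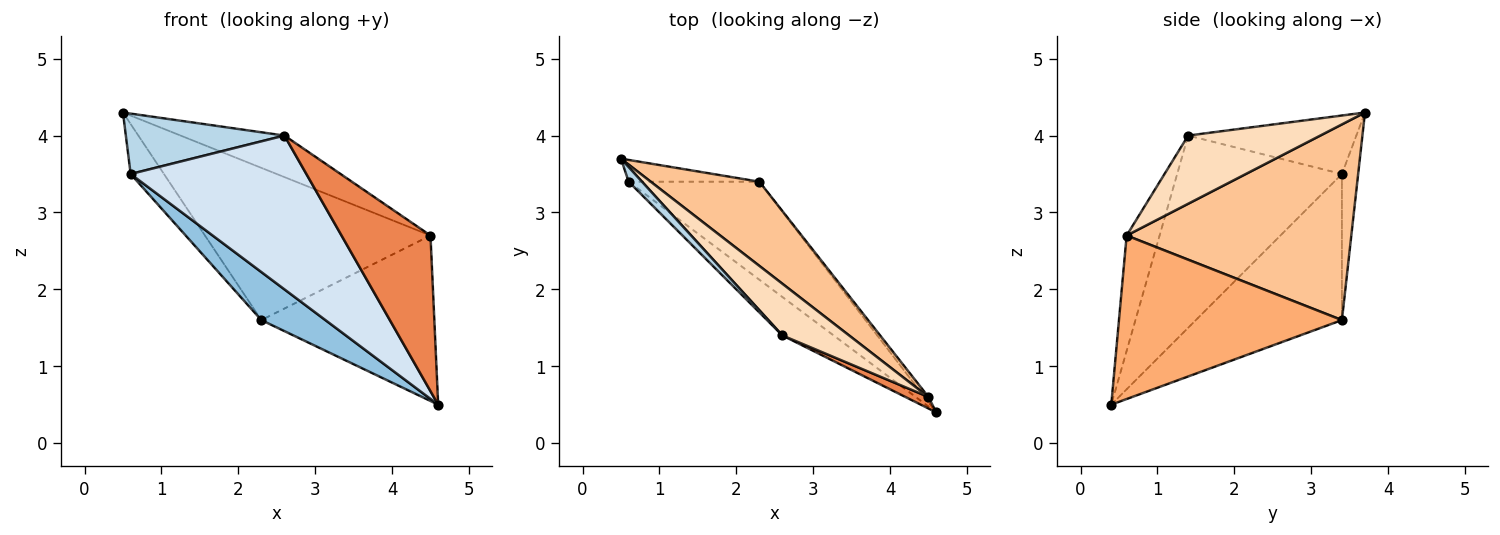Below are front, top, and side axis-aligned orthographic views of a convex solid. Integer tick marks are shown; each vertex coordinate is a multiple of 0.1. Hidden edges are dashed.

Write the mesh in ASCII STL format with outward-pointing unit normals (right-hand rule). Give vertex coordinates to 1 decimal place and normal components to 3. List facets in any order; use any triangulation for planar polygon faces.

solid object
 facet normal -0.408 0.837 -0.365
  outer loop
   vertex 0.6 3.4 3.5
   vertex 0.5 3.7 4.3
   vertex 2.3 3.4 1.6
  endloop
 endfacet
 facet normal -0.708 -0.311 -0.634
  outer loop
   vertex 0.6 3.4 3.5
   vertex 2.3 3.4 1.6
   vertex 4.6 0.4 0.5
  endloop
 endfacet
 facet normal -0.718 -0.677 0.164
  outer loop
   vertex 0.6 3.4 3.5
   vertex 2.6 1.4 4.0
   vertex 0.5 3.7 4.3
  endloop
 endfacet
 facet normal -0.673 -0.718 -0.179
  outer loop
   vertex 0.6 3.4 3.5
   vertex 4.6 0.4 0.5
   vertex 2.6 1.4 4.0
  endloop
 endfacet
 facet normal -0.346 -0.935 0.069
  outer loop
   vertex 4.5 0.6 2.7
   vertex 2.6 1.4 4.0
   vertex 4.6 0.4 0.5
  endloop
 endfacet
 facet normal 0.790 0.613 -0.020
  outer loop
   vertex 4.5 0.6 2.7
   vertex 4.6 0.4 0.5
   vertex 2.3 3.4 1.6
  endloop
 endfacet
 facet normal 0.657 0.660 0.365
  outer loop
   vertex 4.5 0.6 2.7
   vertex 2.3 3.4 1.6
   vertex 0.5 3.7 4.3
  endloop
 endfacet
 facet normal 0.623 0.490 0.610
  outer loop
   vertex 4.5 0.6 2.7
   vertex 0.5 3.7 4.3
   vertex 2.6 1.4 4.0
  endloop
 endfacet
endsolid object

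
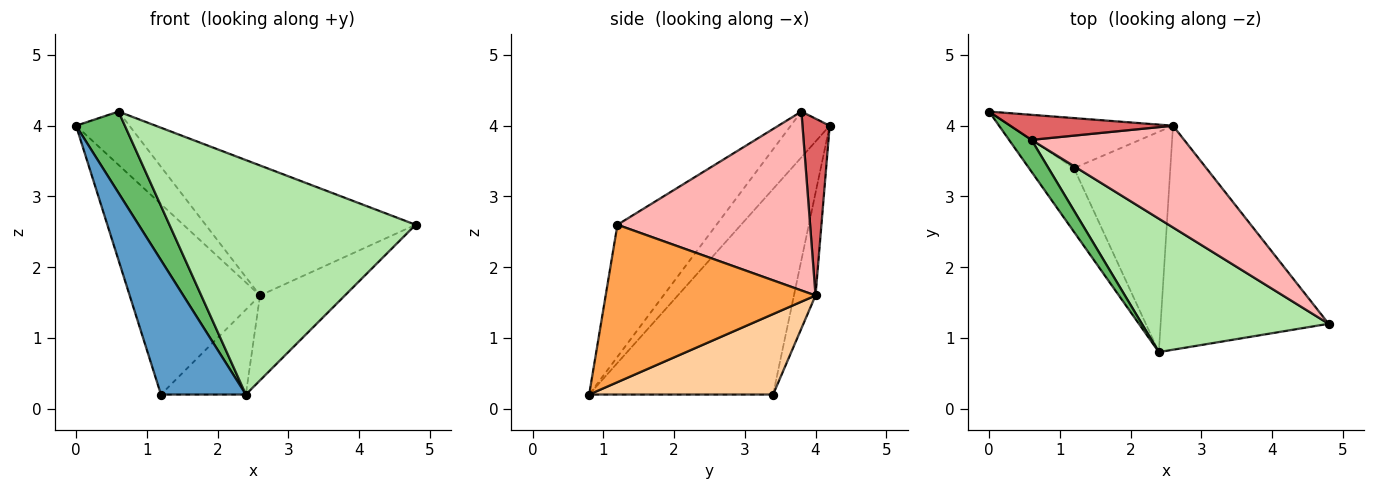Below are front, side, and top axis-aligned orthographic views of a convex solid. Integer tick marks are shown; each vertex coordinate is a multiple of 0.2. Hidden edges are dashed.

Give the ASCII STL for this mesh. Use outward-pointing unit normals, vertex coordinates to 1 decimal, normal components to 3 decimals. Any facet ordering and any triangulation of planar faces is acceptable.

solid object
 facet normal -0.891 -0.411 -0.195
  outer loop
   vertex 1.2 3.4 0.2
   vertex 2.4 0.8 0.2
   vertex 0.0 4.2 4.0
  endloop
 endfacet
 facet normal -0.158 0.955 -0.251
  outer loop
   vertex 2.6 4.0 1.6
   vertex 1.2 3.4 0.2
   vertex 0.0 4.2 4.0
  endloop
 endfacet
 facet normal 0.659 0.267 -0.703
  outer loop
   vertex 2.6 4.0 1.6
   vertex 4.8 1.2 2.6
   vertex 2.4 0.8 0.2
  endloop
 endfacet
 facet normal 0.615 0.284 -0.736
  outer loop
   vertex 2.6 4.0 1.6
   vertex 2.4 0.8 0.2
   vertex 1.2 3.4 0.2
  endloop
 endfacet
 facet normal -0.596 -0.748 0.293
  outer loop
   vertex 0.6 3.8 4.2
   vertex 0.0 4.2 4.0
   vertex 2.4 0.8 0.2
  endloop
 endfacet
 facet normal -0.330 -0.820 0.467
  outer loop
   vertex 0.6 3.8 4.2
   vertex 2.4 0.8 0.2
   vertex 4.8 1.2 2.6
  endloop
 endfacet
 facet normal 0.419 0.822 0.386
  outer loop
   vertex 0.6 3.8 4.2
   vertex 2.6 4.0 1.6
   vertex 0.0 4.2 4.0
  endloop
 endfacet
 facet normal 0.586 0.638 0.500
  outer loop
   vertex 0.6 3.8 4.2
   vertex 4.8 1.2 2.6
   vertex 2.6 4.0 1.6
  endloop
 endfacet
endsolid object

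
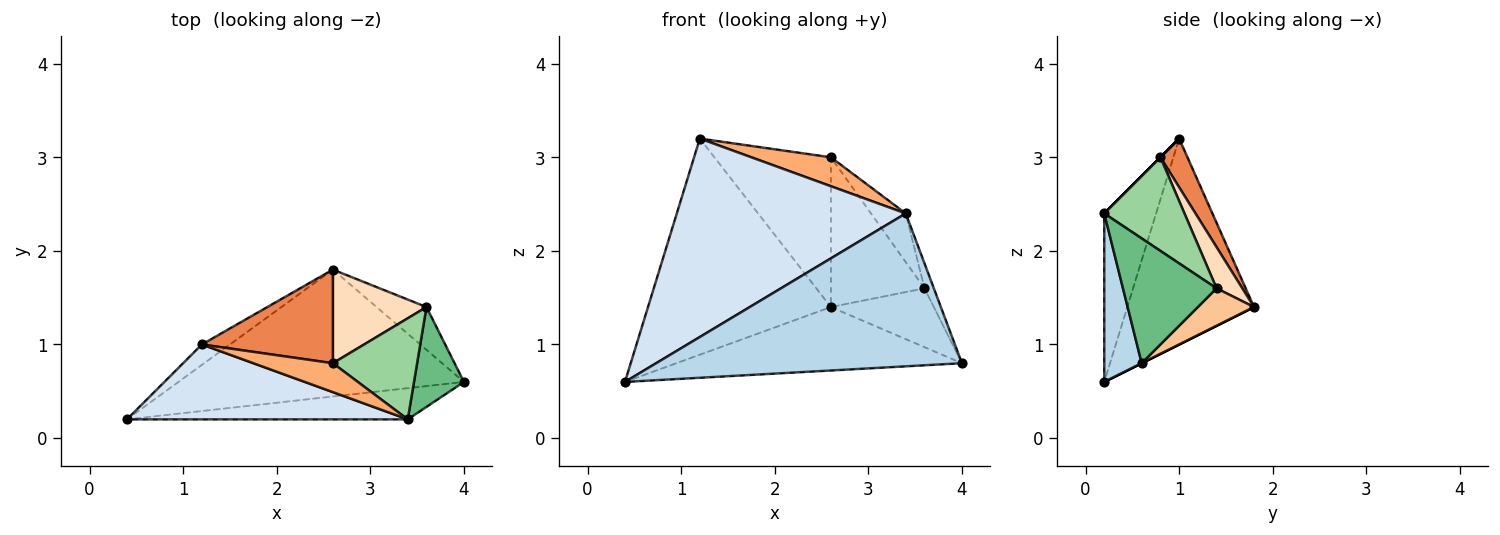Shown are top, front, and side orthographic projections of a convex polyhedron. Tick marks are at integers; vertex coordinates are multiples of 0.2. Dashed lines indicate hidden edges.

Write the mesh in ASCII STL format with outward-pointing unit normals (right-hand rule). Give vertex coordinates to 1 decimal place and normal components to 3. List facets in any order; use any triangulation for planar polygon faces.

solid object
 facet normal 0.000 0.447 -0.894
  outer loop
   vertex 2.6 1.8 1.4
   vertex 4.0 0.6 0.8
   vertex 0.4 0.2 0.6
  endloop
 endfacet
 facet normal -0.568 0.819 -0.077
  outer loop
   vertex 1.2 1.0 3.2
   vertex 2.6 1.8 1.4
   vertex 0.4 0.2 0.6
  endloop
 endfacet
 facet normal 0.119 -0.973 -0.199
  outer loop
   vertex 3.4 0.2 2.4
   vertex 0.4 0.2 0.6
   vertex 4.0 0.6 0.8
  endloop
 endfacet
 facet normal -0.207 -0.915 0.345
  outer loop
   vertex 3.4 0.2 2.4
   vertex 1.2 1.0 3.2
   vertex 0.4 0.2 0.6
  endloop
 endfacet
 facet normal 0.193 0.832 0.520
  outer loop
   vertex 2.6 0.8 3.0
   vertex 2.6 1.8 1.4
   vertex 1.2 1.0 3.2
  endloop
 endfacet
 facet normal 0.000 -0.707 0.707
  outer loop
   vertex 2.6 0.8 3.0
   vertex 1.2 1.0 3.2
   vertex 3.4 0.2 2.4
  endloop
 endfacet
 facet normal 0.404 0.740 -0.538
  outer loop
   vertex 3.6 1.4 1.6
   vertex 4.0 0.6 0.8
   vertex 2.6 1.8 1.4
  endloop
 endfacet
 facet normal 0.227 0.826 0.516
  outer loop
   vertex 3.6 1.4 1.6
   vertex 2.6 1.8 1.4
   vertex 2.6 0.8 3.0
  endloop
 endfacet
 facet normal 0.925 0.092 0.370
  outer loop
   vertex 3.6 1.4 1.6
   vertex 3.4 0.2 2.4
   vertex 4.0 0.6 0.8
  endloop
 endfacet
 facet normal 0.707 0.307 0.637
  outer loop
   vertex 3.6 1.4 1.6
   vertex 2.6 0.8 3.0
   vertex 3.4 0.2 2.4
  endloop
 endfacet
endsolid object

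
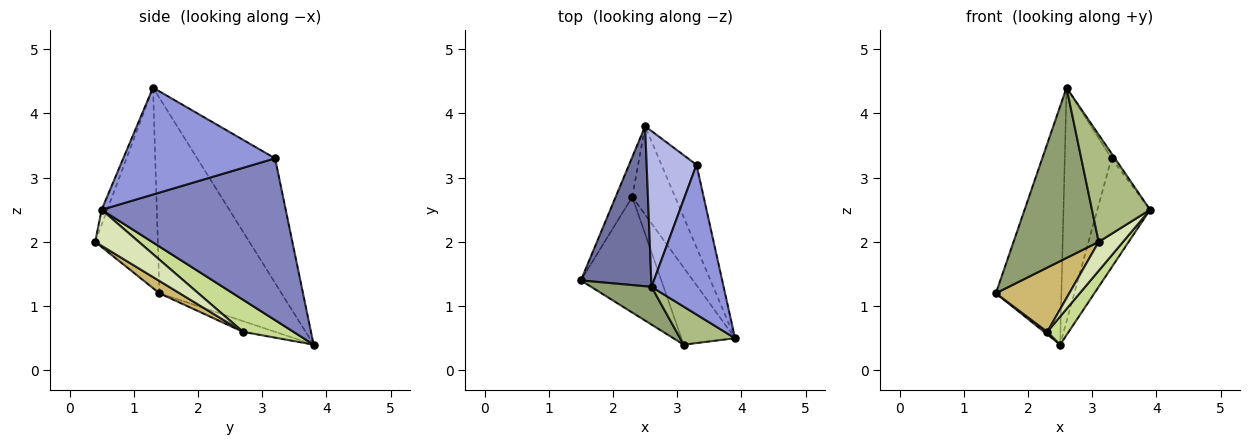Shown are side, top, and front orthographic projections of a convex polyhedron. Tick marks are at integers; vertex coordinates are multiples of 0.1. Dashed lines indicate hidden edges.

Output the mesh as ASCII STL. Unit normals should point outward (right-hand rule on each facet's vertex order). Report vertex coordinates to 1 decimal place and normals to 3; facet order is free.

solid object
 facet normal -0.840 0.451 0.303
  outer loop
   vertex 2.6 1.3 4.4
   vertex 2.5 3.8 0.4
   vertex 1.5 1.4 1.2
  endloop
 endfacet
 facet normal 0.941 0.270 -0.204
  outer loop
   vertex 3.3 3.2 3.3
   vertex 3.9 0.5 2.5
   vertex 2.5 3.8 0.4
  endloop
 endfacet
 facet normal 0.829 0.018 0.559
  outer loop
   vertex 3.3 3.2 3.3
   vertex 2.6 1.3 4.4
   vertex 3.9 0.5 2.5
  endloop
 endfacet
 facet normal -0.811 0.487 0.324
  outer loop
   vertex 3.3 3.2 3.3
   vertex 2.5 3.8 0.4
   vertex 2.6 1.3 4.4
  endloop
 endfacet
 facet normal -0.583 -0.793 0.176
  outer loop
   vertex 3.1 0.4 2.0
   vertex 2.6 1.3 4.4
   vertex 1.5 1.4 1.2
  endloop
 endfacet
 facet normal -0.091 -0.939 0.333
  outer loop
   vertex 3.1 0.4 2.0
   vertex 3.9 0.5 2.5
   vertex 2.6 1.3 4.4
  endloop
 endfacet
 facet normal 0.581 -0.247 -0.775
  outer loop
   vertex 2.3 2.7 0.6
   vertex 2.5 3.8 0.4
   vertex 3.9 0.5 2.5
  endloop
 endfacet
 facet normal 0.532 -0.297 -0.793
  outer loop
   vertex 2.3 2.7 0.6
   vertex 3.9 0.5 2.5
   vertex 3.1 0.4 2.0
  endloop
 endfacet
 facet normal -0.541 -0.054 -0.839
  outer loop
   vertex 2.3 2.7 0.6
   vertex 1.5 1.4 1.2
   vertex 2.5 3.8 0.4
  endloop
 endfacet
 facet normal 0.132 -0.481 -0.866
  outer loop
   vertex 2.3 2.7 0.6
   vertex 3.1 0.4 2.0
   vertex 1.5 1.4 1.2
  endloop
 endfacet
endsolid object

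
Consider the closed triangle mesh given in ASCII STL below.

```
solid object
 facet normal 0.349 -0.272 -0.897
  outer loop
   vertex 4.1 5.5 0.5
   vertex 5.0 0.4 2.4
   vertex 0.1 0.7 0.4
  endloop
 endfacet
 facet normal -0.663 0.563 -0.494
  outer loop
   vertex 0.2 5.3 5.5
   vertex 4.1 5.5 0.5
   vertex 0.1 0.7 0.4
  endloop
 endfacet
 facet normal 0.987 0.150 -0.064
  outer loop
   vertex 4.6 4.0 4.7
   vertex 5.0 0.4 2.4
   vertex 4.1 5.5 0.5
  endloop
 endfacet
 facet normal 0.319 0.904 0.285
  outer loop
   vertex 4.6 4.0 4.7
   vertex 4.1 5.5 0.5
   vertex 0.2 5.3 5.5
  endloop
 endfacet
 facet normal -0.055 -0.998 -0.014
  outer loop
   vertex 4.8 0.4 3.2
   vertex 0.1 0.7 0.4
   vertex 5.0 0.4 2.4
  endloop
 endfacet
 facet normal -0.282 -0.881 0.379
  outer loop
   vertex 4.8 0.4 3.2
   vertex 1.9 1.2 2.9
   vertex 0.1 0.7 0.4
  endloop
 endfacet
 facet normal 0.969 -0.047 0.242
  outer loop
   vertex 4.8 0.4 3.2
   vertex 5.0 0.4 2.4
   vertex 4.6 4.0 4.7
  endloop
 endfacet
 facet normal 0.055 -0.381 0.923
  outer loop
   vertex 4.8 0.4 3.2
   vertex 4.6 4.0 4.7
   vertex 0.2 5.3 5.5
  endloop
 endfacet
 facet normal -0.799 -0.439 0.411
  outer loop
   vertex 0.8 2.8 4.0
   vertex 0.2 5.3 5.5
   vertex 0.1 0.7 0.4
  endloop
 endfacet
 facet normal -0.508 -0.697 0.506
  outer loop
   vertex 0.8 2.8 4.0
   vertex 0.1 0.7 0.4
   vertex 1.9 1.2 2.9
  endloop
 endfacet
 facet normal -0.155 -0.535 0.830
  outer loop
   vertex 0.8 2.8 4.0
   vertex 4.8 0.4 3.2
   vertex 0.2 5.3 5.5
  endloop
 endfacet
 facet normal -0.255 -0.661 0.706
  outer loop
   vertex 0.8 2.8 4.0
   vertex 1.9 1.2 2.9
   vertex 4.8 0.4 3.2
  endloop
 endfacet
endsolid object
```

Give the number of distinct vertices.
8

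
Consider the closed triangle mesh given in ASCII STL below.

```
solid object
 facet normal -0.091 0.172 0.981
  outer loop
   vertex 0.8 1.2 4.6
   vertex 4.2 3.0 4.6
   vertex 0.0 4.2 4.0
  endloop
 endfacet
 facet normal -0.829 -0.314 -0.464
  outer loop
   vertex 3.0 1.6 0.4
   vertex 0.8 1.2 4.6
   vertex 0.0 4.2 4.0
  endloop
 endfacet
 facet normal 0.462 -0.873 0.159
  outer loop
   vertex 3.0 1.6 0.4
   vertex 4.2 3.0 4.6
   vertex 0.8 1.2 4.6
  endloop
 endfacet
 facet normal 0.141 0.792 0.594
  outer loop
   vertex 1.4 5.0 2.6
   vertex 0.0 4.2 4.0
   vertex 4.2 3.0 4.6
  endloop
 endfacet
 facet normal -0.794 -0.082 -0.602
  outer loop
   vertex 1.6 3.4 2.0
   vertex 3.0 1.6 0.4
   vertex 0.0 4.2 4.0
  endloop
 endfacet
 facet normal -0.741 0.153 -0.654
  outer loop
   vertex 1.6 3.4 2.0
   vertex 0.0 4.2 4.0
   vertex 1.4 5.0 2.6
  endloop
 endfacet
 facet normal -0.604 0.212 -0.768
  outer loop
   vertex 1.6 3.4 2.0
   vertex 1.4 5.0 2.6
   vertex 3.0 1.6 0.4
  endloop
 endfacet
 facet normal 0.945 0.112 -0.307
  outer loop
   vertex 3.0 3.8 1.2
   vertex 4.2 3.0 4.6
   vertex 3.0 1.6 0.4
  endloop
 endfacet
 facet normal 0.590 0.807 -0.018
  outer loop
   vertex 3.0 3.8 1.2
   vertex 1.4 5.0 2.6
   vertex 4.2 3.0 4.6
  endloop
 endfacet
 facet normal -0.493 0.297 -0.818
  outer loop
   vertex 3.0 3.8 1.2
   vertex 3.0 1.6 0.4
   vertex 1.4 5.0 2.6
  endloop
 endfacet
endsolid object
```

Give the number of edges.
15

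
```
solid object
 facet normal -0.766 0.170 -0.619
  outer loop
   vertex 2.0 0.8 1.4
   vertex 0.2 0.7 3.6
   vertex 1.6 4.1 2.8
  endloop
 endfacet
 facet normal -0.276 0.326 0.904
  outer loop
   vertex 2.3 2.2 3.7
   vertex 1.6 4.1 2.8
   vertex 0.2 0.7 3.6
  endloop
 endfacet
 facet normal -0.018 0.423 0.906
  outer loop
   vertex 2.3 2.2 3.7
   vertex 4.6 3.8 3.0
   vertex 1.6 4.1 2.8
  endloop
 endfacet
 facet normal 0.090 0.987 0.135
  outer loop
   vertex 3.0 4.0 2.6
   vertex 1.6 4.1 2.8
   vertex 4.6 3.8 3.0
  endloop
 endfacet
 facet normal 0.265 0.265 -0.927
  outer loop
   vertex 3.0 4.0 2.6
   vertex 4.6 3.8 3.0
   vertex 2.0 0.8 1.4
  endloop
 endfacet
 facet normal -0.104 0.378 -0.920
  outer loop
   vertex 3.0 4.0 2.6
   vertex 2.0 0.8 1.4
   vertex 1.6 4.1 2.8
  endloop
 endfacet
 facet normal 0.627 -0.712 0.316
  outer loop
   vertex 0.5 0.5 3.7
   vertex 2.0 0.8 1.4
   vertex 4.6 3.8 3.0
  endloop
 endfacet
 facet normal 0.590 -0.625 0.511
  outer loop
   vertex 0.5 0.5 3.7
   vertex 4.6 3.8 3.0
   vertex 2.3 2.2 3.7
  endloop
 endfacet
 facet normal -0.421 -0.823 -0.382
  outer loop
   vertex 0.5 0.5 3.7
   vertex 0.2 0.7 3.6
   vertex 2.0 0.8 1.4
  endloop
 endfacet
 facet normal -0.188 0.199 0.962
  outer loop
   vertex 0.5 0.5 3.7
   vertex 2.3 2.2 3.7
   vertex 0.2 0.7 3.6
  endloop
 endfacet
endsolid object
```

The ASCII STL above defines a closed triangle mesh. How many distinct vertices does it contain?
7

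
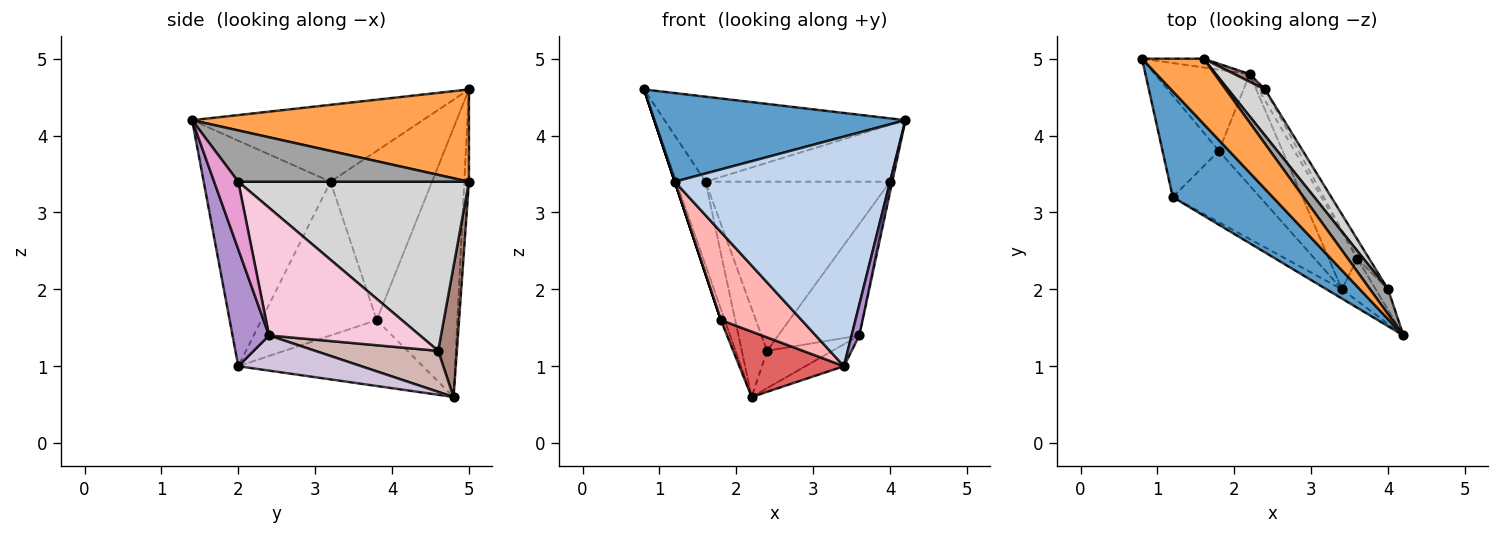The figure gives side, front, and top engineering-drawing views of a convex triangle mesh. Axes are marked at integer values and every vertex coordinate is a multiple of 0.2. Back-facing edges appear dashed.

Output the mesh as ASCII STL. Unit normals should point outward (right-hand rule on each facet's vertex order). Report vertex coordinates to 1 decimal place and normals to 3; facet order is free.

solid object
 facet normal -0.508 -0.553 0.660
  outer loop
   vertex 1.2 3.2 3.4
   vertex 4.2 1.4 4.2
   vertex 0.8 5.0 4.6
  endloop
 endfacet
 facet normal -0.507 -0.861 -0.035
  outer loop
   vertex 3.4 2.0 1.0
   vertex 4.2 1.4 4.2
   vertex 1.2 3.2 3.4
  endloop
 endfacet
 facet normal 0.674 0.587 0.449
  outer loop
   vertex 1.6 5.0 3.4
   vertex 0.8 5.0 4.6
   vertex 4.2 1.4 4.2
  endloop
 endfacet
 facet normal -0.155 0.982 -0.103
  outer loop
   vertex 1.6 5.0 3.4
   vertex 2.2 4.8 0.6
   vertex 0.8 5.0 4.6
  endloop
 endfacet
 facet normal -0.942 0.045 -0.332
  outer loop
   vertex 1.8 3.8 1.6
   vertex 0.8 5.0 4.6
   vertex 2.2 4.8 0.6
  endloop
 endfacet
 facet normal -0.949 0.000 -0.316
  outer loop
   vertex 1.8 3.8 1.6
   vertex 1.2 3.2 3.4
   vertex 0.8 5.0 4.6
  endloop
 endfacet
 facet normal -0.666 -0.377 -0.644
  outer loop
   vertex 1.8 3.8 1.6
   vertex 2.2 4.8 0.6
   vertex 3.4 2.0 1.0
  endloop
 endfacet
 facet normal -0.743 -0.520 -0.421
  outer loop
   vertex 1.8 3.8 1.6
   vertex 3.4 2.0 1.0
   vertex 1.2 3.2 3.4
  endloop
 endfacet
 facet normal 0.942 -0.198 -0.273
  outer loop
   vertex 3.6 2.4 1.4
   vertex 4.2 1.4 4.2
   vertex 3.4 2.0 1.0
  endloop
 endfacet
 facet normal 0.754 0.236 -0.613
  outer loop
   vertex 3.6 2.4 1.4
   vertex 3.4 2.0 1.0
   vertex 2.2 4.8 0.6
  endloop
 endfacet
 facet normal 0.593 0.802 0.070
  outer loop
   vertex 2.4 4.6 1.2
   vertex 2.2 4.8 0.6
   vertex 1.6 5.0 3.4
  endloop
 endfacet
 facet normal 0.875 0.465 -0.137
  outer loop
   vertex 2.4 4.6 1.2
   vertex 3.6 2.4 1.4
   vertex 2.2 4.8 0.6
  endloop
 endfacet
 facet normal 0.980 0.089 -0.178
  outer loop
   vertex 4.0 2.0 3.4
   vertex 4.2 1.4 4.2
   vertex 3.6 2.4 1.4
  endloop
 endfacet
 facet normal 0.878 0.472 -0.081
  outer loop
   vertex 4.0 2.0 3.4
   vertex 3.6 2.4 1.4
   vertex 2.4 4.6 1.2
  endloop
 endfacet
 facet normal 0.753 0.603 0.264
  outer loop
   vertex 4.0 2.0 3.4
   vertex 1.6 5.0 3.4
   vertex 4.2 1.4 4.2
  endloop
 endfacet
 facet normal 0.770 0.616 0.168
  outer loop
   vertex 4.0 2.0 3.4
   vertex 2.4 4.6 1.2
   vertex 1.6 5.0 3.4
  endloop
 endfacet
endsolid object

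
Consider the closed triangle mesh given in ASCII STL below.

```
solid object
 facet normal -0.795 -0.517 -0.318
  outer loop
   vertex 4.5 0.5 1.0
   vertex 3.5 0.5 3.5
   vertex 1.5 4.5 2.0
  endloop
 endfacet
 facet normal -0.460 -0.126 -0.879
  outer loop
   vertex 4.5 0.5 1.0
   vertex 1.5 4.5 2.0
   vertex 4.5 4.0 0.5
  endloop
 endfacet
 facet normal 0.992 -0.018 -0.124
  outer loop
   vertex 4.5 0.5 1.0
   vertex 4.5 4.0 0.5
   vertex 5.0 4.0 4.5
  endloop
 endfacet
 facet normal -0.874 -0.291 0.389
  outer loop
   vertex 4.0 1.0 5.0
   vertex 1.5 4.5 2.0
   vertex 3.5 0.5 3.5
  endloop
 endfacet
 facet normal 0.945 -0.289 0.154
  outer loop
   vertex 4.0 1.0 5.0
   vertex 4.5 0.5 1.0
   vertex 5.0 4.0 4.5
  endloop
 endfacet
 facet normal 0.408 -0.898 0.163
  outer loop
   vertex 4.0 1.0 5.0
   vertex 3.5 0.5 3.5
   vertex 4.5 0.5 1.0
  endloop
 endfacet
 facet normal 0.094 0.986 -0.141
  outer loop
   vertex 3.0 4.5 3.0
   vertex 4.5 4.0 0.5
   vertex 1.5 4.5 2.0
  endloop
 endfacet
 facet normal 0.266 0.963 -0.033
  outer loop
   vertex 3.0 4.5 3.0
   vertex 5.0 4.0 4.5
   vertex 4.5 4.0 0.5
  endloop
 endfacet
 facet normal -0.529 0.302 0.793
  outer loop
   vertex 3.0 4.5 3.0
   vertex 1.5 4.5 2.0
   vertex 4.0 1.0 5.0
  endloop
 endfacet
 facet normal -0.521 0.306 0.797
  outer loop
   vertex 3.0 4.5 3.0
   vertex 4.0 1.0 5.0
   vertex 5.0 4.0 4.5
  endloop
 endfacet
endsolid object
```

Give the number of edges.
15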